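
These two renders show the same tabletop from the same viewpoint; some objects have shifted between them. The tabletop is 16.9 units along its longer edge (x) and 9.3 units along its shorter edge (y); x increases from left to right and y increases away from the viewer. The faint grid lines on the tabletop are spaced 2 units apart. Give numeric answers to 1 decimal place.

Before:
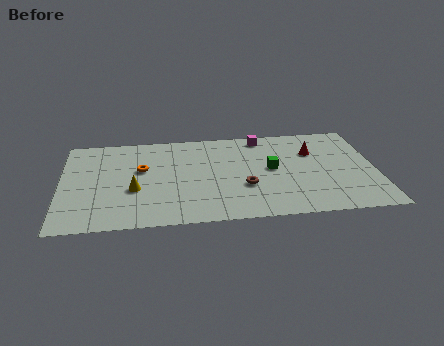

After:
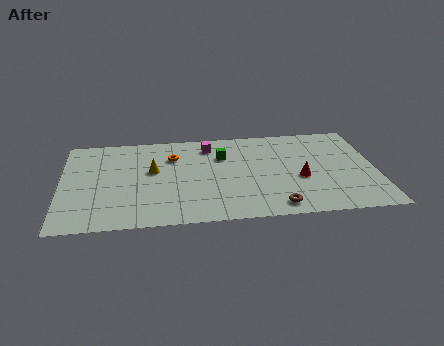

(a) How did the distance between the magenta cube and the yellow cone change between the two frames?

-4.6

They were about 8.4 units apart before and 3.8 after — 4.6 units closer together.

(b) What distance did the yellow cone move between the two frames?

2.1

The yellow cone moved from about (3.9, 3.6) to (4.9, 5.4), a distance of √(1.0² + 1.8²) ≈ 2.1.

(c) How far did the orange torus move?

2.0

The orange torus moved from about (4.3, 5.6) to (6.0, 6.7), a distance of √(1.7² + 1.1²) ≈ 2.0.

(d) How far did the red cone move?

2.7

The red cone moved from about (13.6, 6.4) to (12.8, 3.8), a distance of √(0.8² + 2.6²) ≈ 2.7.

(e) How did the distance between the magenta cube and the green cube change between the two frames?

-2.0

The distance was about 3.3 in the first image and 1.3 in the second, so they moved 2.0 units closer together.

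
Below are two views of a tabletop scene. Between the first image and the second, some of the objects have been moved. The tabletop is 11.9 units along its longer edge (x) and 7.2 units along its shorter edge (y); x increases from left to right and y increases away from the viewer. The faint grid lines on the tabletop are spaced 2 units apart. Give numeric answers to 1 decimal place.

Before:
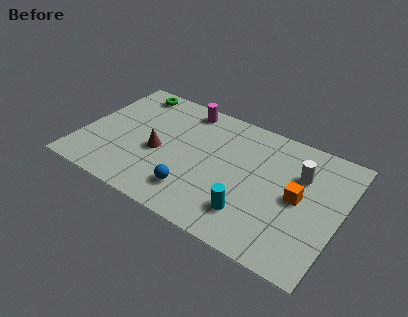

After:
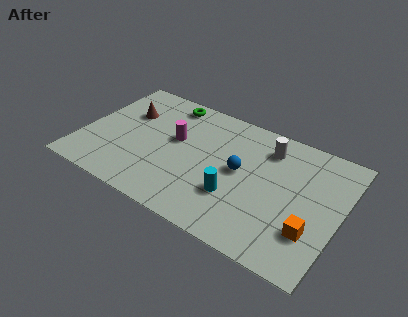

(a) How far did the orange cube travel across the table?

1.7

The orange cube moved from about (10.0, 3.6) to (10.8, 2.1), a distance of √(0.8² + 1.5²) ≈ 1.7.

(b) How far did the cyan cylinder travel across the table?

1.0

The cyan cylinder was near (8.1, 1.7) before and (7.3, 2.3) after, so it travelled √(0.8² + 0.6²) ≈ 1.0 units.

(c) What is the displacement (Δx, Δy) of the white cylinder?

(-1.6, 0.8)

The white cylinder was at about (9.9, 4.9) and moved to about (8.3, 5.7).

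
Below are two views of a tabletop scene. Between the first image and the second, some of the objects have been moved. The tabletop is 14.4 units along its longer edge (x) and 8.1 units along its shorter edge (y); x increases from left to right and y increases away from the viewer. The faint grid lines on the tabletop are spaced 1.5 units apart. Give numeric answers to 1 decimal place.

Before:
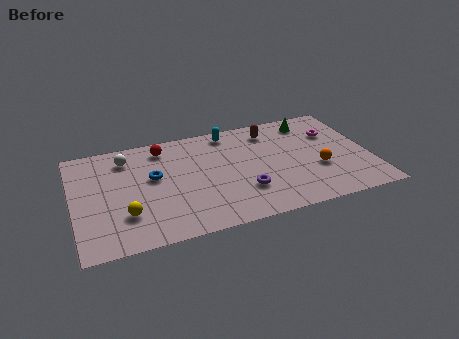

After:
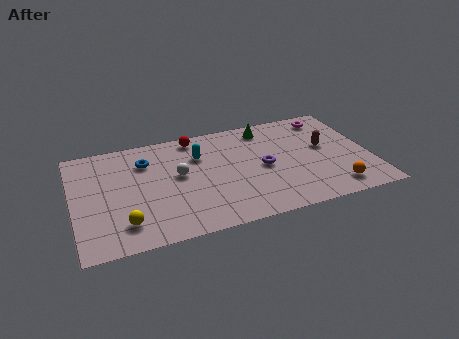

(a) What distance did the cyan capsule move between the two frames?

2.1

From (7.8, 7.1) to (6.2, 5.7), the cyan capsule covered √(1.6² + 1.4²) ≈ 2.1 units.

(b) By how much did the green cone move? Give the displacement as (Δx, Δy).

(-2.2, 0.1)

The green cone started near (11.8, 6.8) and ended near (9.6, 6.9).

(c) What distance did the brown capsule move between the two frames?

3.2

The brown capsule moved from about (9.8, 6.6) to (12.3, 4.6), a distance of √(2.5² + 2.0²) ≈ 3.2.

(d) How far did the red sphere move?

1.6

The red sphere was near (4.5, 6.8) before and (6.1, 7.2) after, so it travelled √(1.6² + 0.4²) ≈ 1.6 units.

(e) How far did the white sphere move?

3.1

From (2.7, 6.5) to (5.1, 4.5), the white sphere covered √(2.4² + 2.0²) ≈ 3.1 units.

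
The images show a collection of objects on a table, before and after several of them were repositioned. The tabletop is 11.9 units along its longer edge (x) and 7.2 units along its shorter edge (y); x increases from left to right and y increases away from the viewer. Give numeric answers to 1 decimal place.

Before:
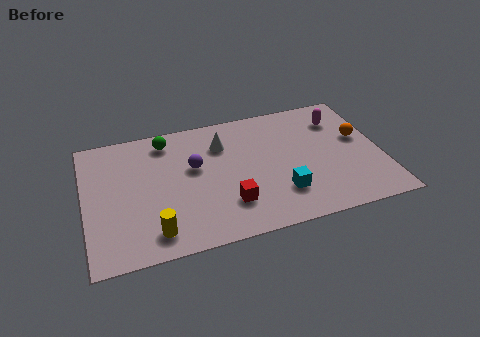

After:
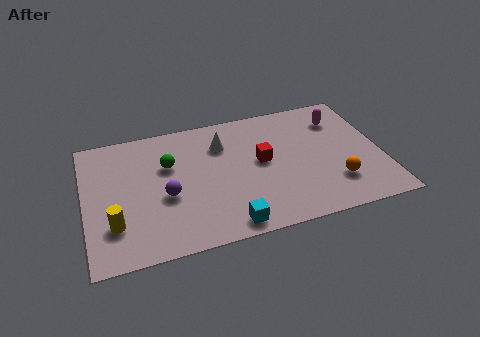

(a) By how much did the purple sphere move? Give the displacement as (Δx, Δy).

(-1.2, -1.3)

From the two frames, the purple sphere sits at roughly (4.4, 4.3) before and (3.2, 3.0) after.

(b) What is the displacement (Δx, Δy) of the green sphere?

(0.0, -1.4)

The green sphere was at about (3.4, 6.1) and moved to about (3.4, 4.7).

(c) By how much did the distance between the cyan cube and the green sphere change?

-1.6

The distance was about 6.0 in the first image and 4.4 in the second, so they moved 1.6 units closer together.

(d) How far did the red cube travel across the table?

2.5

The red cube moved from about (5.6, 1.9) to (7.1, 3.9), a distance of √(1.5² + 2.0²) ≈ 2.5.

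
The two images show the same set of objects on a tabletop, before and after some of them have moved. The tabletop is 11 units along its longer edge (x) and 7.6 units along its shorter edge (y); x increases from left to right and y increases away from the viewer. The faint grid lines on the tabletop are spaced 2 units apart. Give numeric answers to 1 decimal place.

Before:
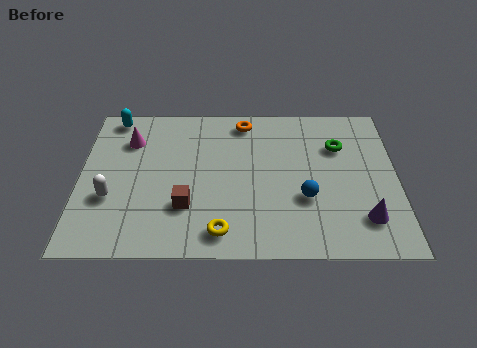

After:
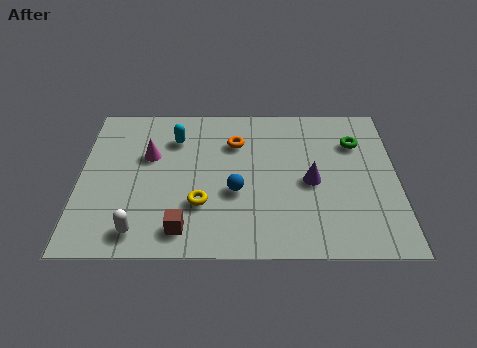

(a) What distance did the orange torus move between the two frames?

1.1

The orange torus was near (5.7, 6.6) before and (5.4, 5.5) after, so it travelled √(0.3² + 1.1²) ≈ 1.1 units.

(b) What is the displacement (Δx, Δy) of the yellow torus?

(-0.7, 1.3)

From the two frames, the yellow torus sits at roughly (4.9, 1.1) before and (4.2, 2.4) after.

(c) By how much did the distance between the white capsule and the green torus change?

+0.4

They were about 8.3 units apart before and 8.7 after — 0.4 units further apart.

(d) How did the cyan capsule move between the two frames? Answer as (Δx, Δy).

(2.2, -1.1)

The cyan capsule started near (1.1, 6.8) and ended near (3.3, 5.7).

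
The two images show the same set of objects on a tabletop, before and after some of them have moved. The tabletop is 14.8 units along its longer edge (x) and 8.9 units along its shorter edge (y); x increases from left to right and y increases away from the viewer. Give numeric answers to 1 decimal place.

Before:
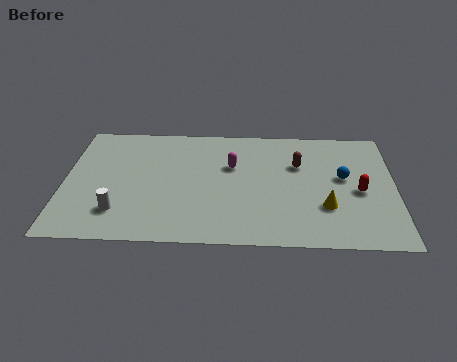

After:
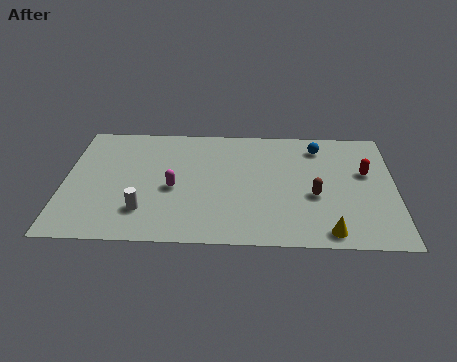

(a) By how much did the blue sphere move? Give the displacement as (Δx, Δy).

(-1.1, 2.3)

The blue sphere was at about (12.5, 5.0) and moved to about (11.4, 7.3).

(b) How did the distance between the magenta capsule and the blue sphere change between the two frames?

+2.3

The distance was about 5.0 in the first image and 7.3 in the second, so they moved 2.3 units further apart.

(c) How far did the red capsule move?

1.4

The red capsule was near (13.2, 4.0) before and (13.5, 5.4) after, so it travelled √(0.3² + 1.4²) ≈ 1.4 units.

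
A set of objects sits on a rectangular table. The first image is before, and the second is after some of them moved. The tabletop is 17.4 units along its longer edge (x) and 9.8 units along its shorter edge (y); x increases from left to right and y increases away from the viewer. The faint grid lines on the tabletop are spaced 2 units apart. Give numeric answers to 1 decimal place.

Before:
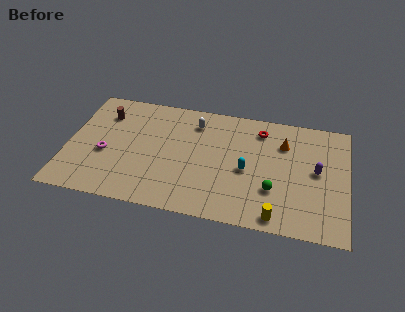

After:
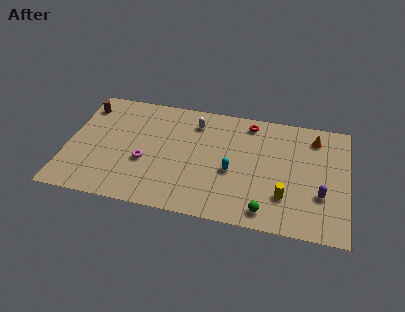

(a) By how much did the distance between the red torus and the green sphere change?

+2.3

Before: roughly 5.0 units apart; after: 7.3. That's 2.3 units further apart.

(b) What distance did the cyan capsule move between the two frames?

0.9

The cyan capsule moved from about (11.2, 4.4) to (10.3, 4.1), a distance of √(0.9² + 0.3²) ≈ 0.9.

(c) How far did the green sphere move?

1.8

From (12.9, 3.1) to (12.5, 1.3), the green sphere covered √(0.4² + 1.8²) ≈ 1.8 units.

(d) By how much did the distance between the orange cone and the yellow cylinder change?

-0.5

They were about 6.1 units apart before and 5.6 after — 0.5 units closer together.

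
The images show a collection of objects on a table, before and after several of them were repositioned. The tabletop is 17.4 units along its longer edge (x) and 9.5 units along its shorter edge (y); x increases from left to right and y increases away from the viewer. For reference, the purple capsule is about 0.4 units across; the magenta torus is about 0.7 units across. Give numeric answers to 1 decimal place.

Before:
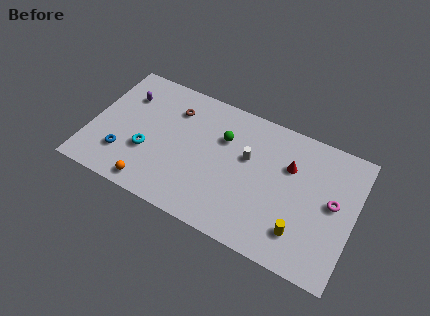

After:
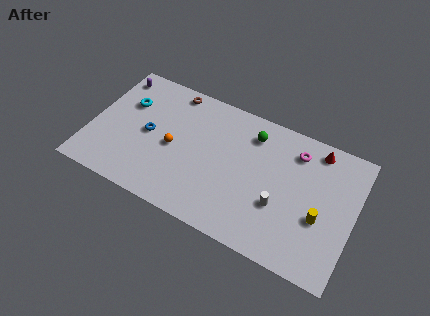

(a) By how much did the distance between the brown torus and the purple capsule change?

+0.7

They were about 3.2 units apart before and 3.9 after — 0.7 units further apart.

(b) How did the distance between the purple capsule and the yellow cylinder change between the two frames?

+1.9

Before: roughly 13.1 units apart; after: 15.0. That's 1.9 units further apart.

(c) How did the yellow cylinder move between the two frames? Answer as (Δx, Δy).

(1.1, 1.5)

The yellow cylinder started near (14.2, 2.2) and ended near (15.3, 3.7).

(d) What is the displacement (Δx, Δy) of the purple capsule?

(-1.0, 1.2)

From the two frames, the purple capsule sits at roughly (2.0, 6.9) before and (1.0, 8.1) after.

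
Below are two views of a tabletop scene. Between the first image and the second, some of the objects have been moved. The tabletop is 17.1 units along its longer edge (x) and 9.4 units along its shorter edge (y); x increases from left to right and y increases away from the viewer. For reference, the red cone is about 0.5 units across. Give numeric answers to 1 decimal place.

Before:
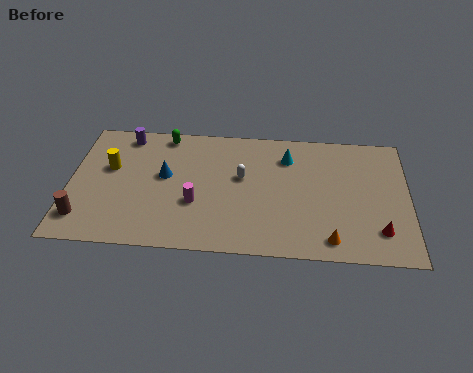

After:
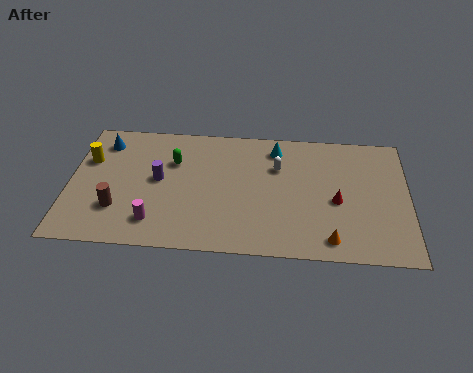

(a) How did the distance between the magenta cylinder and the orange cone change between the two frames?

+1.7

Before: roughly 7.1 units apart; after: 8.8. That's 1.7 units further apart.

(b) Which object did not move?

the orange cone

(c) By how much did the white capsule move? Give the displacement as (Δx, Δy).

(1.8, 0.9)

The white capsule started near (8.7, 5.5) and ended near (10.5, 6.4).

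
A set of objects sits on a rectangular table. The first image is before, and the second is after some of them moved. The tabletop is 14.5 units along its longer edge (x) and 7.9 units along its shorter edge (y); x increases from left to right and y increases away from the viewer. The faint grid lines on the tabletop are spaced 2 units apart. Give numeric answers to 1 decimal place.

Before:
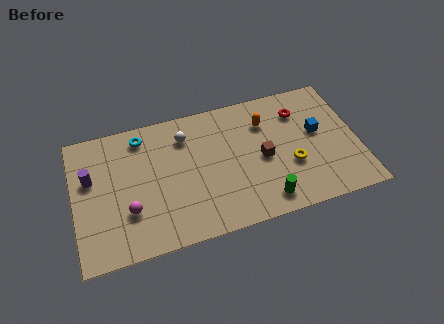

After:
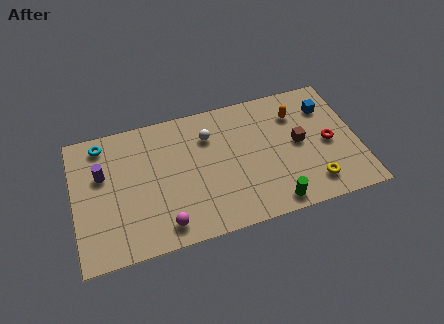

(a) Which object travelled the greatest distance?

the red torus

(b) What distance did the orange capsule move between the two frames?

1.6

From (9.9, 5.8) to (11.5, 5.9), the orange capsule covered √(1.6² + 0.1²) ≈ 1.6 units.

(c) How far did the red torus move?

2.6

From (11.7, 6.0) to (13.0, 3.7), the red torus covered √(1.3² + 2.3²) ≈ 2.6 units.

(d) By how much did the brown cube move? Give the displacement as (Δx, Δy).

(1.9, 0.4)

From the two frames, the brown cube sits at roughly (9.6, 3.7) before and (11.5, 4.1) after.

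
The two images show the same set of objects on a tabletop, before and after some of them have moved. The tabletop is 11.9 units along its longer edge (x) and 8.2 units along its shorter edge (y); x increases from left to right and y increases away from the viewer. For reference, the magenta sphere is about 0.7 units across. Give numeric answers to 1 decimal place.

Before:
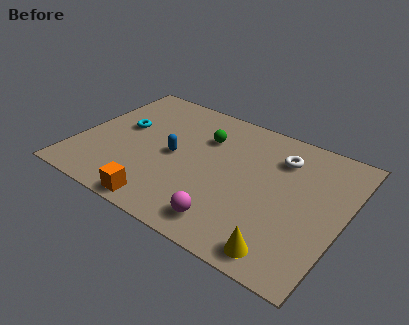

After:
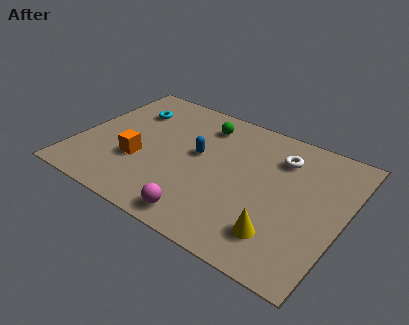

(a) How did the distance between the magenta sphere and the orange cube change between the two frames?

+0.9

They were about 2.9 units apart before and 3.8 after — 0.9 units further apart.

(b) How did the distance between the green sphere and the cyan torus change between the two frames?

-0.4

They were about 3.8 units apart before and 3.4 after — 0.4 units closer together.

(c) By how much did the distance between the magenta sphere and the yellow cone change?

+0.9

The distance was about 2.5 in the first image and 3.4 in the second, so they moved 0.9 units further apart.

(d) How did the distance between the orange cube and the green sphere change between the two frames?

-0.7

Before: roughly 5.1 units apart; after: 4.4. That's 0.7 units closer together.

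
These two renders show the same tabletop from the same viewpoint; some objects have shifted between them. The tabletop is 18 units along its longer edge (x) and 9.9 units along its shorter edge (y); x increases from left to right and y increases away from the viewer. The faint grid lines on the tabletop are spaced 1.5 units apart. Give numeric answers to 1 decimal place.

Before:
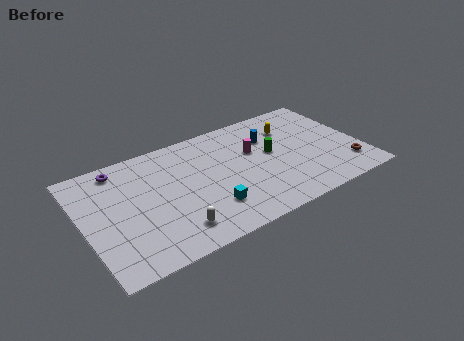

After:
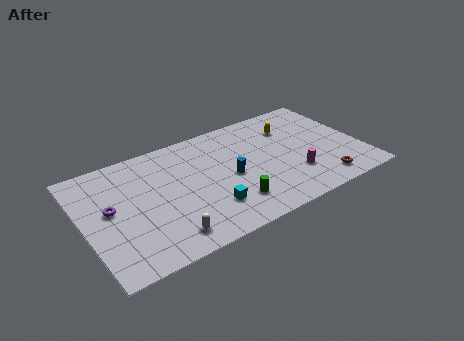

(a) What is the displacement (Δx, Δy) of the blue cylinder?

(-3.0, -2.4)

The blue cylinder started near (12.4, 7.0) and ended near (9.4, 4.6).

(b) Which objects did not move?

the cyan cube and the yellow capsule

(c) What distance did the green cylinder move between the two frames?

4.5

The green cylinder moved from about (12.3, 5.5) to (9.1, 2.3), a distance of √(3.2² + 3.2²) ≈ 4.5.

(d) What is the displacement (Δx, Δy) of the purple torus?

(-1.0, -3.2)

The purple torus was at about (2.7, 8.6) and moved to about (1.7, 5.4).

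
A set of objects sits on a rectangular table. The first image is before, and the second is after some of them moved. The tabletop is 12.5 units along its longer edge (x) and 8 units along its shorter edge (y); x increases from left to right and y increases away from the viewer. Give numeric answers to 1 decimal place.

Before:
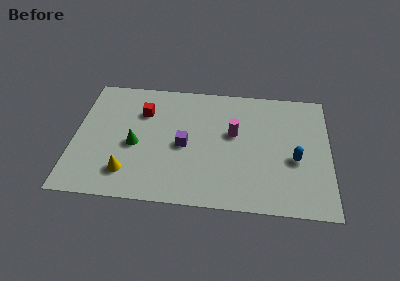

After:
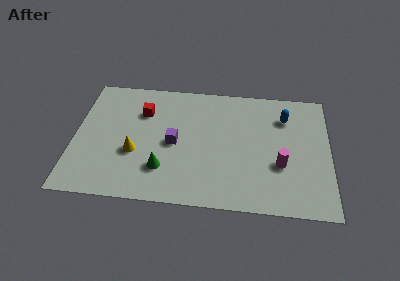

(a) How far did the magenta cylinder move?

2.9

The magenta cylinder moved from about (7.8, 4.7) to (10.1, 2.9), a distance of √(2.3² + 1.8²) ≈ 2.9.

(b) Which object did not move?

the red cube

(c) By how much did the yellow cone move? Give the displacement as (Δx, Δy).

(0.3, 1.3)

The yellow cone started near (2.7, 1.7) and ended near (3.0, 3.0).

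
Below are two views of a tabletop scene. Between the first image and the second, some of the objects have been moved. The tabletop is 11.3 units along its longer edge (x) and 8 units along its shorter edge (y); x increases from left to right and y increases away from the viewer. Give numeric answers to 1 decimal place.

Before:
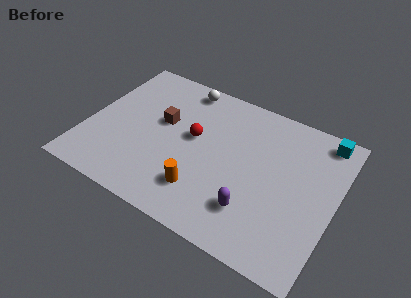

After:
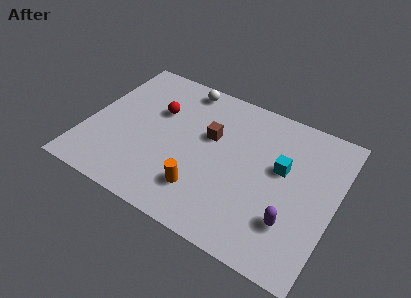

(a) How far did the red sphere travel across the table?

1.9

From (4.8, 4.5) to (3.0, 5.2), the red sphere covered √(1.8² + 0.7²) ≈ 1.9 units.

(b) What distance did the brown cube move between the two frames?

2.2

The brown cube moved from about (3.3, 4.7) to (5.5, 4.9), a distance of √(2.2² + 0.2²) ≈ 2.2.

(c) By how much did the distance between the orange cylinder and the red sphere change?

+1.5

They were about 2.7 units apart before and 4.2 after — 1.5 units further apart.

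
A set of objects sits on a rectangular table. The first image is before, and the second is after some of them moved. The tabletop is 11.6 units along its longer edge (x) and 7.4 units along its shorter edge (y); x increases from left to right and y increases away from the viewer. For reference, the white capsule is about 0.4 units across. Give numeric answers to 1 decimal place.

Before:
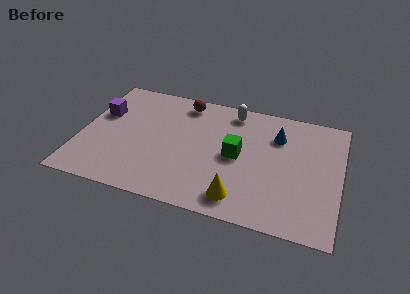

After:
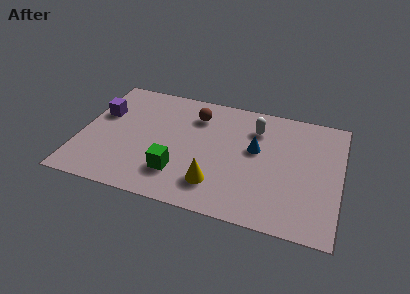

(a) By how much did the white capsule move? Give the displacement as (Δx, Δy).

(1.1, -0.8)

The white capsule started near (6.6, 6.4) and ended near (7.7, 5.6).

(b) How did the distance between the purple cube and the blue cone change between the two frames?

-0.9

The distance was about 7.9 in the first image and 7.0 in the second, so they moved 0.9 units closer together.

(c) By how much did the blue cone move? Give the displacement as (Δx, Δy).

(-0.9, -1.1)

From the two frames, the blue cone sits at roughly (8.7, 5.4) before and (7.8, 4.3) after.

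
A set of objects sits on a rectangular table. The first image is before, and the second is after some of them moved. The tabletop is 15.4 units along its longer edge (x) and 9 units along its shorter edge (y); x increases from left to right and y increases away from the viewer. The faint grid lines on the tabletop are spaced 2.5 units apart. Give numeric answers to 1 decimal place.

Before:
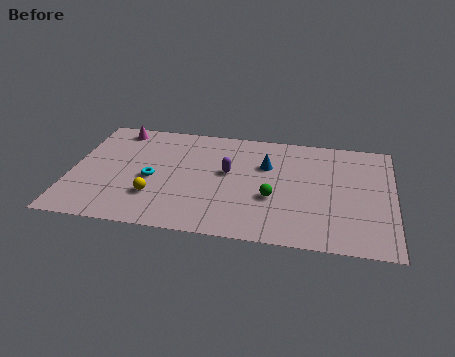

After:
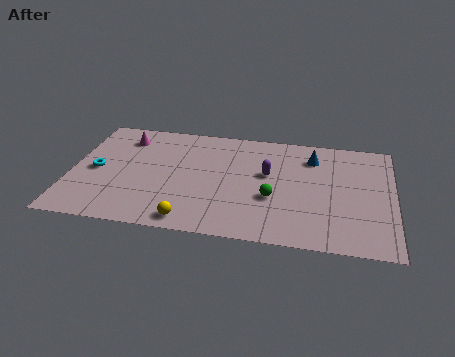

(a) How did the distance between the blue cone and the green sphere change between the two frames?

+1.4

Before: roughly 2.6 units apart; after: 4.0. That's 1.4 units further apart.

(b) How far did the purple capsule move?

1.9

The purple capsule was near (7.5, 5.1) before and (9.4, 5.3) after, so it travelled √(1.9² + 0.2²) ≈ 1.9 units.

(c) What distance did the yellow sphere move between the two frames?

2.4

The yellow sphere moved from about (4.1, 2.6) to (5.9, 1.0), a distance of √(1.8² + 1.6²) ≈ 2.4.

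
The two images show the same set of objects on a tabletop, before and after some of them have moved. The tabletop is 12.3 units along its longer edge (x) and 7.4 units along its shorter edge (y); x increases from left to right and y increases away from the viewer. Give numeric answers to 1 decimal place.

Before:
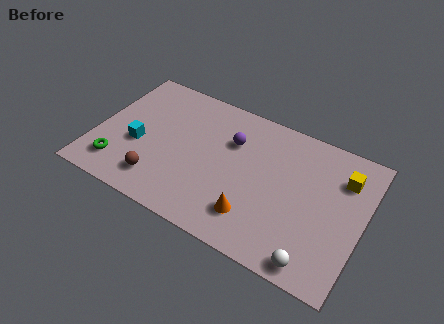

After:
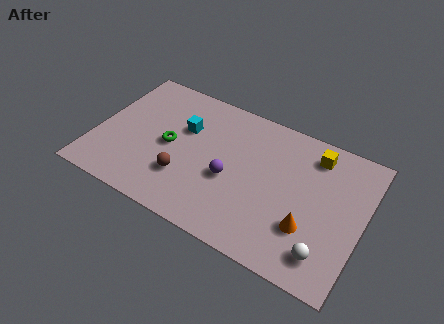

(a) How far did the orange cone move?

2.5

The orange cone was near (7.6, 1.7) before and (10.0, 2.3) after, so it travelled √(2.4² + 0.6²) ≈ 2.5 units.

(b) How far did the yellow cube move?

1.5

The yellow cube was near (11.2, 5.5) before and (9.8, 6.1) after, so it travelled √(1.4² + 0.6²) ≈ 1.5 units.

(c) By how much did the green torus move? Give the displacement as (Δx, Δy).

(2.1, 2.1)

The green torus was at about (1.3, 1.5) and moved to about (3.4, 3.6).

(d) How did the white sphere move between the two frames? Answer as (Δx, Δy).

(0.4, 0.6)

The white sphere was at about (10.5, 0.8) and moved to about (10.9, 1.4).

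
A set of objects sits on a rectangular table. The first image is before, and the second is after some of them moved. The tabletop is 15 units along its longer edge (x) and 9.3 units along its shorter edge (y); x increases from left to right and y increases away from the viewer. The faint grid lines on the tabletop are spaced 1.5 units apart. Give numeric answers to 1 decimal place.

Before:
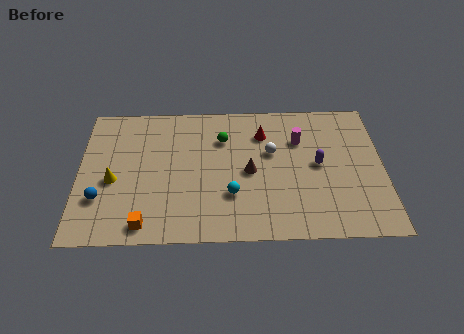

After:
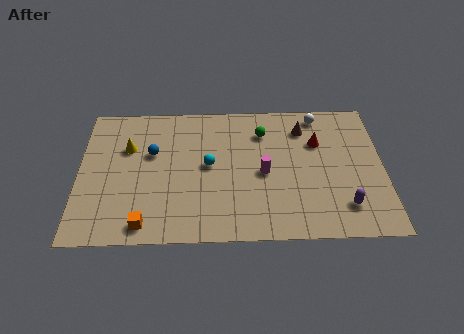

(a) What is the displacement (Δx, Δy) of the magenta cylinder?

(-1.8, -2.2)

From the two frames, the magenta cylinder sits at roughly (10.9, 6.5) before and (9.1, 4.3) after.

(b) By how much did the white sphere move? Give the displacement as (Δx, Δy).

(2.4, 2.5)

From the two frames, the white sphere sits at roughly (9.5, 5.7) before and (11.9, 8.2) after.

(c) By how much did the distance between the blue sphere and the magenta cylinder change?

-4.8

Before: roughly 10.5 units apart; after: 5.7. That's 4.8 units closer together.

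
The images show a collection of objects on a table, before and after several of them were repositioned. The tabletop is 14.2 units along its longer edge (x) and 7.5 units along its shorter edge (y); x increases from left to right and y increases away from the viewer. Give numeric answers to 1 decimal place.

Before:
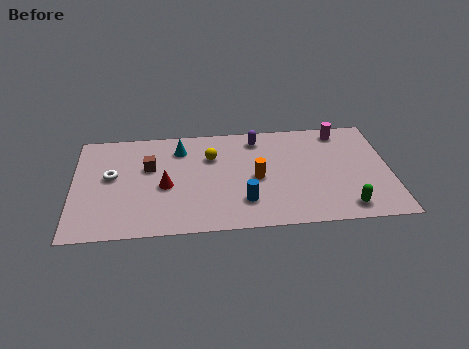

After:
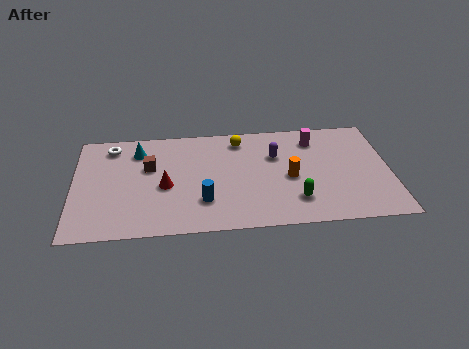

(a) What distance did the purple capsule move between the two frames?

1.5

From (8.3, 6.3) to (9.1, 5.0), the purple capsule covered √(0.8² + 1.3²) ≈ 1.5 units.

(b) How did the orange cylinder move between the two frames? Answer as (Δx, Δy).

(1.5, -0.1)

The orange cylinder started near (8.2, 3.5) and ended near (9.7, 3.4).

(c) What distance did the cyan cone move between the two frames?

1.9

The cyan cone was near (4.8, 5.9) before and (2.9, 5.9) after, so it travelled √(1.9² + 0.0²) ≈ 1.9 units.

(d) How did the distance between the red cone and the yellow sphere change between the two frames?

+1.7

The distance was about 2.8 in the first image and 4.5 in the second, so they moved 1.7 units further apart.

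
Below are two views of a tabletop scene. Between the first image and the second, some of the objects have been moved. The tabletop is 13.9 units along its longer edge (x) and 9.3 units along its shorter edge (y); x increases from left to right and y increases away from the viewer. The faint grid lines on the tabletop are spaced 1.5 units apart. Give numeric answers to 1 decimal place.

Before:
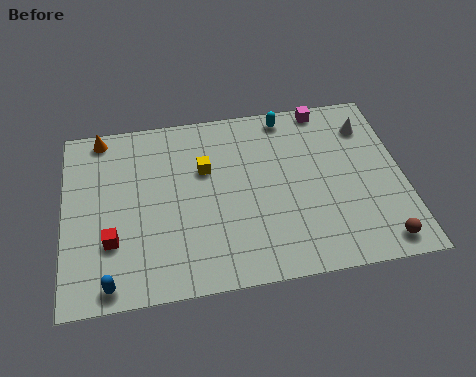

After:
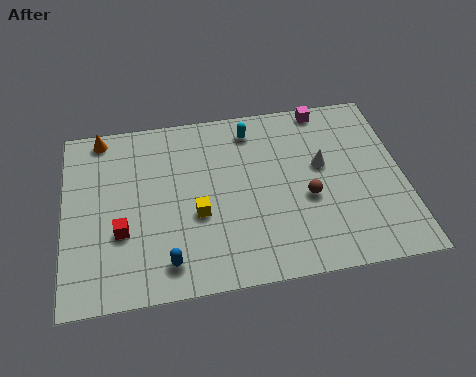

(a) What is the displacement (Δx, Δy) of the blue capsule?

(2.3, 0.6)

From the two frames, the blue capsule sits at roughly (1.8, 0.9) before and (4.1, 1.5) after.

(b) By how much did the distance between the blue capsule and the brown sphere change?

-4.7

The distance was about 10.9 in the first image and 6.2 in the second, so they moved 4.7 units closer together.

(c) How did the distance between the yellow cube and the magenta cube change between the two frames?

+1.6

They were about 5.7 units apart before and 7.3 after — 1.6 units further apart.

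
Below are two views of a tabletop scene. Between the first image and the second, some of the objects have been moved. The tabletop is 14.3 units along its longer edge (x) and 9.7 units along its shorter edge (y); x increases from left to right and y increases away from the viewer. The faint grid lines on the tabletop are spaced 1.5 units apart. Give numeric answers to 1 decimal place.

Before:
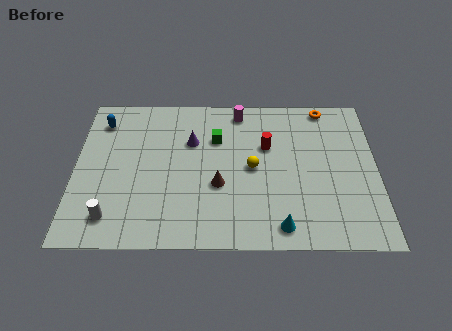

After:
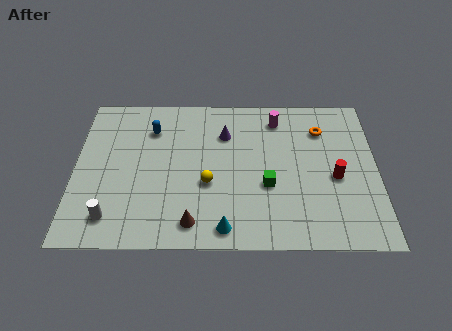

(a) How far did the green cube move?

3.8

From (6.7, 6.7) to (9.1, 3.7), the green cube covered √(2.4² + 3.0²) ≈ 3.8 units.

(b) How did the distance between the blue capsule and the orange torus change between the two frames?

-2.6

The distance was about 10.7 in the first image and 8.1 in the second, so they moved 2.6 units closer together.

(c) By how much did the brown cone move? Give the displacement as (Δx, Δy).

(-1.2, -2.3)

From the two frames, the brown cone sits at roughly (6.8, 3.7) before and (5.6, 1.4) after.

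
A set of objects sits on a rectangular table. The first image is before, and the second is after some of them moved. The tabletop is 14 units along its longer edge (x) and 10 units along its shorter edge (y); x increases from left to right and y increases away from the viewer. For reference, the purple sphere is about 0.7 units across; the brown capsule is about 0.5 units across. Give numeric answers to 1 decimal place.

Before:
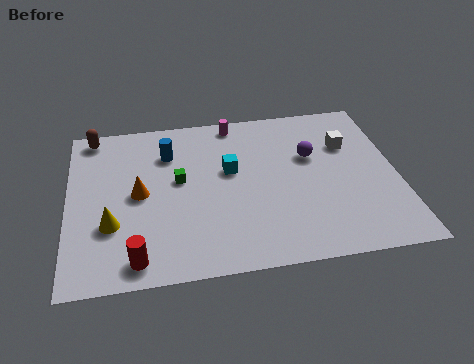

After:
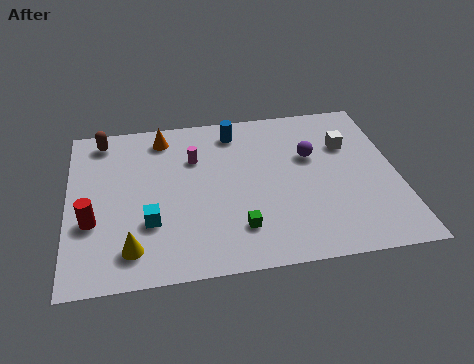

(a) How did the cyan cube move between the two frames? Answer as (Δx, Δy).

(-3.5, -2.7)

The cyan cube started near (6.9, 5.9) and ended near (3.4, 3.2).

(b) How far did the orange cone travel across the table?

3.7

From (3.0, 5.0) to (4.1, 8.5), the orange cone covered √(1.1² + 3.5²) ≈ 3.7 units.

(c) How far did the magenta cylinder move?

2.8

The magenta cylinder was near (7.2, 9.0) before and (5.4, 6.9) after, so it travelled √(1.8² + 2.1²) ≈ 2.8 units.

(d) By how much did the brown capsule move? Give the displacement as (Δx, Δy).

(0.4, -0.3)

The brown capsule started near (1.1, 9.0) and ended near (1.5, 8.7).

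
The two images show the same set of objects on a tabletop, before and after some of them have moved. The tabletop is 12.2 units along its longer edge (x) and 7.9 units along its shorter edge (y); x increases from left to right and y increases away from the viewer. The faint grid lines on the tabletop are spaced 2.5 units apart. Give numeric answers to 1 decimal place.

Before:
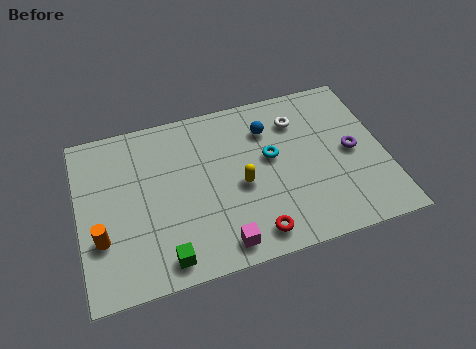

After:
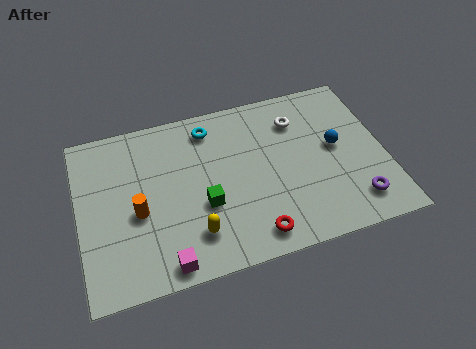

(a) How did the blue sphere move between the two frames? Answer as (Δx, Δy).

(2.6, -1.6)

The blue sphere was at about (7.7, 5.9) and moved to about (10.3, 4.3).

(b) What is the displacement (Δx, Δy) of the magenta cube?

(-2.2, -0.2)

The magenta cube was at about (5.4, 1.0) and moved to about (3.2, 0.8).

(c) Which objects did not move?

the red torus and the white torus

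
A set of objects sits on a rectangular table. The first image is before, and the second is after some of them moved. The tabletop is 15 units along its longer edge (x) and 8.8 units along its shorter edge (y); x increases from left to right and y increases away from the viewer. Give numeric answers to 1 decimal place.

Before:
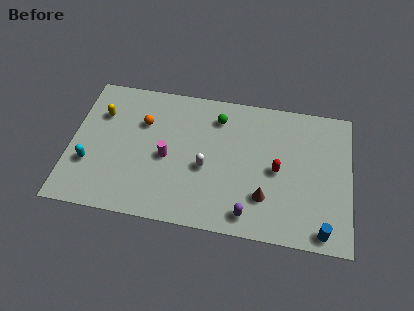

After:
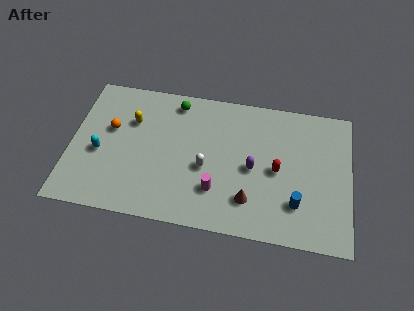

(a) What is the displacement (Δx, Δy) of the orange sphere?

(-1.7, -0.7)

The orange sphere was at about (3.8, 6.0) and moved to about (2.1, 5.3).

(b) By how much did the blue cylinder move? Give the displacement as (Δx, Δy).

(-1.4, 1.4)

The blue cylinder was at about (13.6, 0.9) and moved to about (12.2, 2.3).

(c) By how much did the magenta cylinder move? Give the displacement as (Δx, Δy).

(2.7, -1.6)

From the two frames, the magenta cylinder sits at roughly (5.2, 4.0) before and (7.9, 2.4) after.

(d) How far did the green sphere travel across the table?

2.4

The green sphere was near (7.8, 7.0) before and (5.5, 7.6) after, so it travelled √(2.3² + 0.6²) ≈ 2.4 units.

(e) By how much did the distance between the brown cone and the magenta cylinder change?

-3.7

Before: roughly 5.5 units apart; after: 1.8. That's 3.7 units closer together.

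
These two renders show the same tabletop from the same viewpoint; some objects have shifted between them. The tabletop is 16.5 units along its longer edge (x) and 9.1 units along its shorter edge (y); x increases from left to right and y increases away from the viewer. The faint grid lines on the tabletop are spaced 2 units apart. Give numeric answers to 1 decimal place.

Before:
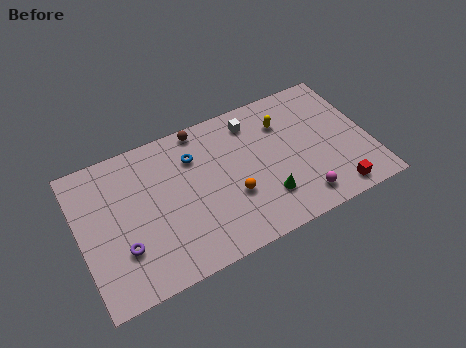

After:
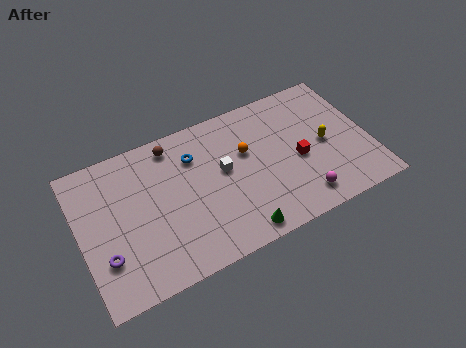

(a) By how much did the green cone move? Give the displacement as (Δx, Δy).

(-1.8, -1.4)

The green cone started near (10.3, 2.4) and ended near (8.5, 1.0).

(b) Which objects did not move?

the blue torus and the magenta sphere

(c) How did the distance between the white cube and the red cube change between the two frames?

-3.2

The distance was about 7.5 in the first image and 4.3 in the second, so they moved 3.2 units closer together.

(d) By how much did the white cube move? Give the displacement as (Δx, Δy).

(-2.0, -2.4)

The white cube started near (10.2, 7.5) and ended near (8.2, 5.1).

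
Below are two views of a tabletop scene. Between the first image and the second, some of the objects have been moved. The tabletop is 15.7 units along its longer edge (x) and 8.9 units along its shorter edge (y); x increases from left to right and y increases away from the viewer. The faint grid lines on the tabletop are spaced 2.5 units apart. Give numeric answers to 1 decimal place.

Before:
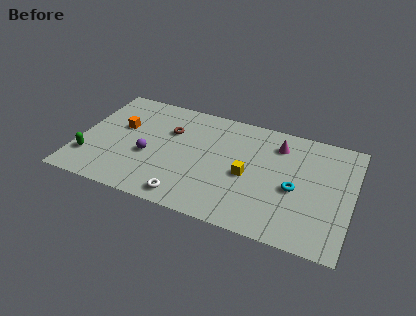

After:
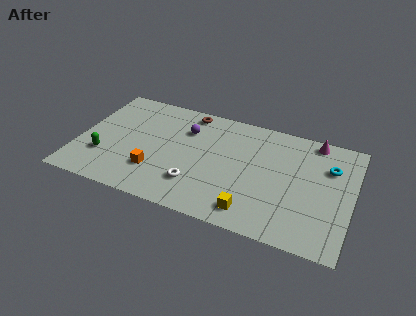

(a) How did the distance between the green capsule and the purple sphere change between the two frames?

+2.2

Before: roughly 3.5 units apart; after: 5.7. That's 2.2 units further apart.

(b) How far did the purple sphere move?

3.4

The purple sphere was near (4.1, 3.6) before and (6.0, 6.4) after, so it travelled √(1.9² + 2.8²) ≈ 3.4 units.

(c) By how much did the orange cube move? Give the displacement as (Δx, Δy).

(2.3, -2.9)

From the two frames, the orange cube sits at roughly (2.3, 5.4) before and (4.6, 2.5) after.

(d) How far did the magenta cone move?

2.2

The magenta cone moved from about (11.3, 7.0) to (13.3, 8.0), a distance of √(2.0² + 1.0²) ≈ 2.2.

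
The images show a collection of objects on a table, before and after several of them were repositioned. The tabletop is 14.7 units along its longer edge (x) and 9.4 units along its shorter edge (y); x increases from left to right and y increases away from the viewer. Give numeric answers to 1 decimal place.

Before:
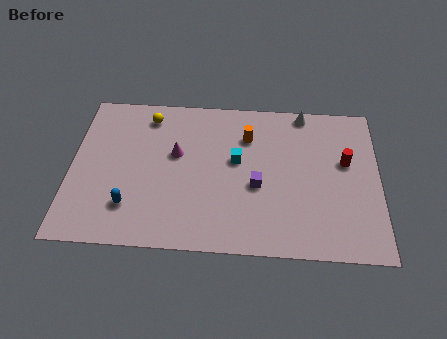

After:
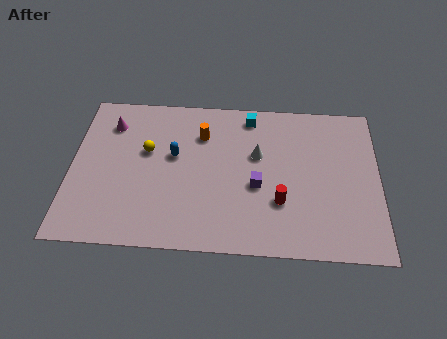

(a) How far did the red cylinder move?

4.0

The red cylinder moved from about (13.1, 5.6) to (10.0, 3.0), a distance of √(3.1² + 2.6²) ≈ 4.0.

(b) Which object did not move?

the purple cube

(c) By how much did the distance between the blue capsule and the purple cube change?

-1.9

Before: roughly 6.2 units apart; after: 4.3. That's 1.9 units closer together.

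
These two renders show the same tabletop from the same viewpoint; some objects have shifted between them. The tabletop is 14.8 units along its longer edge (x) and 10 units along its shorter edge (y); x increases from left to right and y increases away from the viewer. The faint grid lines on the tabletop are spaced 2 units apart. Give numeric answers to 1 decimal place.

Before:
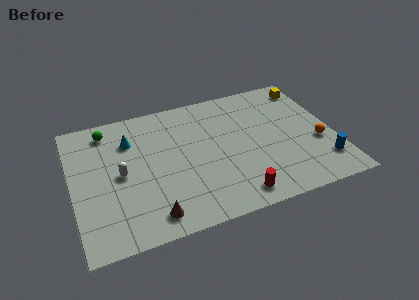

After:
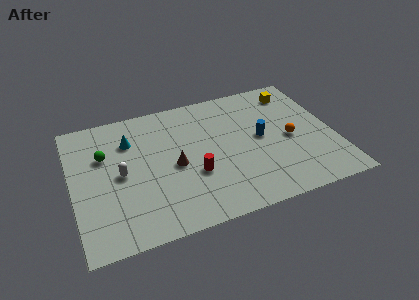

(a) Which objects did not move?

the white capsule and the cyan cone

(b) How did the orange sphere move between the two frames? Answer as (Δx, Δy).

(-1.5, 0.8)

The orange sphere was at about (13.8, 3.8) and moved to about (12.3, 4.6).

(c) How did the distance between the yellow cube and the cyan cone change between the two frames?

-0.9

The distance was about 10.6 in the first image and 9.7 in the second, so they moved 0.9 units closer together.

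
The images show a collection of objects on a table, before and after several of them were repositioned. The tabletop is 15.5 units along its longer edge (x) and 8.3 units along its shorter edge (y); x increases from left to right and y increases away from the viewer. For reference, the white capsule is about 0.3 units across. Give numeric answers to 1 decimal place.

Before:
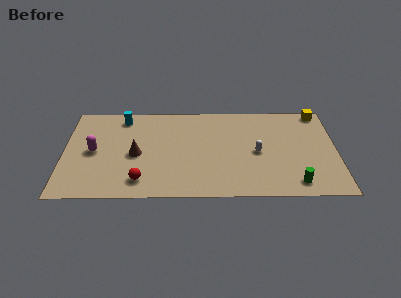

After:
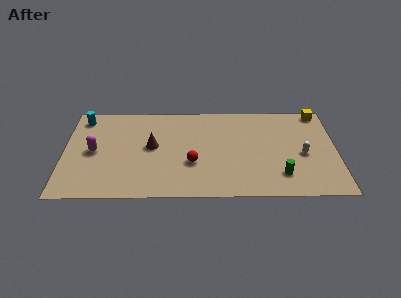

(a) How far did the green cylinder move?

1.1

The green cylinder was near (13.1, 1.2) before and (12.3, 1.9) after, so it travelled √(0.8² + 0.7²) ≈ 1.1 units.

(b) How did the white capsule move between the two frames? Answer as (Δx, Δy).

(2.6, -0.2)

The white capsule was at about (11.0, 3.9) and moved to about (13.6, 3.7).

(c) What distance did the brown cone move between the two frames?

1.1

From (4.1, 3.8) to (5.0, 4.5), the brown cone covered √(0.9² + 0.7²) ≈ 1.1 units.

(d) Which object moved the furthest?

the red sphere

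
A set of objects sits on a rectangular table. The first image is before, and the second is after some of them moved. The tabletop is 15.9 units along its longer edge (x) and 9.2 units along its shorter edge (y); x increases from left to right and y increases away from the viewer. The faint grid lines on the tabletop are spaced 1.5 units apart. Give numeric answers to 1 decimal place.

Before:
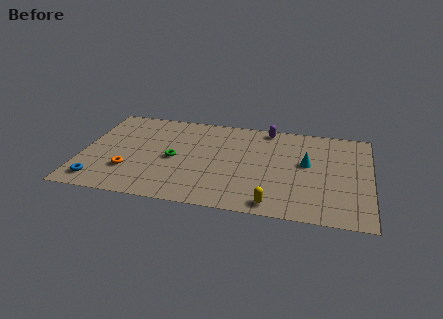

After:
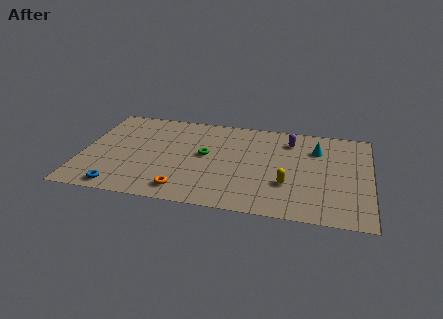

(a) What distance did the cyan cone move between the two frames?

1.6

From (12.4, 5.2) to (12.9, 6.7), the cyan cone covered √(0.5² + 1.5²) ≈ 1.6 units.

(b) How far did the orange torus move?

3.4

From (2.7, 2.7) to (5.8, 1.4), the orange torus covered √(3.1² + 1.3²) ≈ 3.4 units.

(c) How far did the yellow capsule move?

2.1

The yellow capsule moved from about (10.7, 1.0) to (11.4, 3.0), a distance of √(0.7² + 2.0²) ≈ 2.1.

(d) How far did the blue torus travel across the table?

1.3

The blue torus was near (1.1, 1.4) before and (2.3, 1.0) after, so it travelled √(1.2² + 0.4²) ≈ 1.3 units.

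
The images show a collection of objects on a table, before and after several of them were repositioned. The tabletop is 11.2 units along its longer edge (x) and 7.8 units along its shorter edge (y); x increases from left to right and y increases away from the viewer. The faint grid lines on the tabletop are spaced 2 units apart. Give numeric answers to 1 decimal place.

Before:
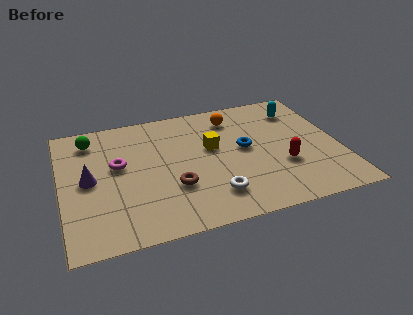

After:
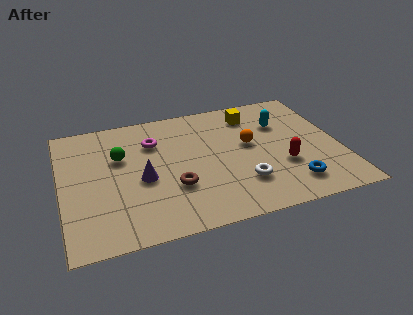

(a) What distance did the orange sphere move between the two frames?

2.0

The orange sphere moved from about (7.1, 6.3) to (7.6, 4.4), a distance of √(0.5² + 1.9²) ≈ 2.0.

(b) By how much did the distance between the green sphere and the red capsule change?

-1.6

The distance was about 8.4 in the first image and 6.8 in the second, so they moved 1.6 units closer together.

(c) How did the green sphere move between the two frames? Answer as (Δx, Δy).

(1.1, -1.4)

From the two frames, the green sphere sits at roughly (1.3, 6.4) before and (2.4, 5.0) after.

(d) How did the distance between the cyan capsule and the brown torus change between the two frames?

-1.0

The distance was about 6.4 in the first image and 5.4 in the second, so they moved 1.0 units closer together.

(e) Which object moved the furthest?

the blue torus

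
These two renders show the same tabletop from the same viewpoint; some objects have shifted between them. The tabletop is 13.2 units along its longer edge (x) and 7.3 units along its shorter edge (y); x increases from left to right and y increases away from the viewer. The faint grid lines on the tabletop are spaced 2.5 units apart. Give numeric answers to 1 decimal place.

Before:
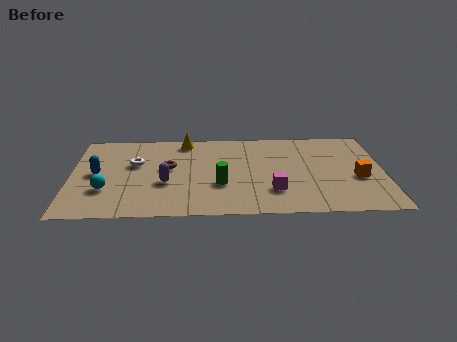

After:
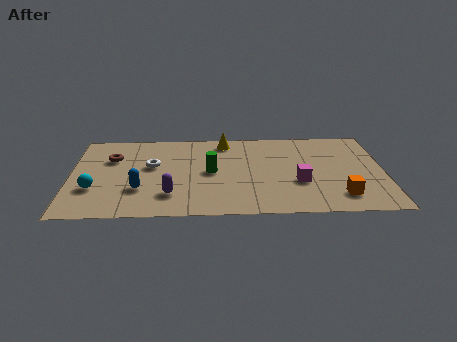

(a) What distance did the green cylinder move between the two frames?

1.2

From (6.3, 2.6) to (5.9, 3.7), the green cylinder covered √(0.4² + 1.1²) ≈ 1.2 units.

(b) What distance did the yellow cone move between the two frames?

1.7

From (4.8, 6.4) to (6.5, 6.3), the yellow cone covered √(1.7² + 0.1²) ≈ 1.7 units.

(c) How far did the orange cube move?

1.7

The orange cube moved from about (12.1, 3.0) to (11.3, 1.5), a distance of √(0.8² + 1.5²) ≈ 1.7.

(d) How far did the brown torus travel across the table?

2.6

From (4.1, 4.1) to (1.7, 5.0), the brown torus covered √(2.4² + 0.9²) ≈ 2.6 units.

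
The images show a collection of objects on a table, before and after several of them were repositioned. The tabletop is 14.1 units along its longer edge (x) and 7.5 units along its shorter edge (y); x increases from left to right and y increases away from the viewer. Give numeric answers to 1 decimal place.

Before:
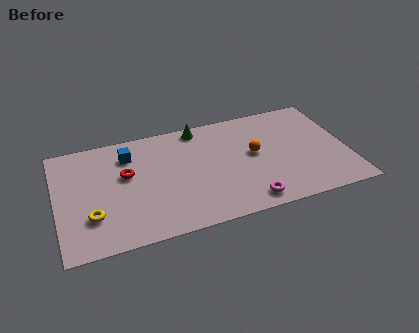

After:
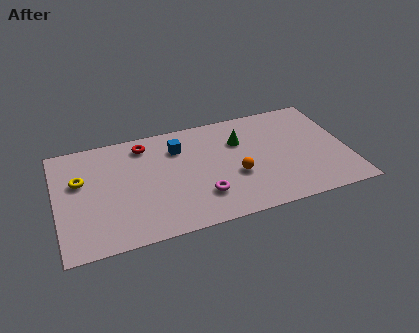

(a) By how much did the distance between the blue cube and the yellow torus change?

+0.8

They were about 4.1 units apart before and 4.9 after — 0.8 units further apart.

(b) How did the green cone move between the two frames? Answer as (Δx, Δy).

(1.9, -1.5)

From the two frames, the green cone sits at roughly (7.1, 6.7) before and (9.0, 5.2) after.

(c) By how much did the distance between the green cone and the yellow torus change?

+0.7

Before: roughly 7.1 units apart; after: 7.8. That's 0.7 units further apart.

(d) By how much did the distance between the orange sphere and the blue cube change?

-2.5

Before: roughly 6.2 units apart; after: 3.7. That's 2.5 units closer together.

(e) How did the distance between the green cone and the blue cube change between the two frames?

-0.6

Before: roughly 3.6 units apart; after: 3.0. That's 0.6 units closer together.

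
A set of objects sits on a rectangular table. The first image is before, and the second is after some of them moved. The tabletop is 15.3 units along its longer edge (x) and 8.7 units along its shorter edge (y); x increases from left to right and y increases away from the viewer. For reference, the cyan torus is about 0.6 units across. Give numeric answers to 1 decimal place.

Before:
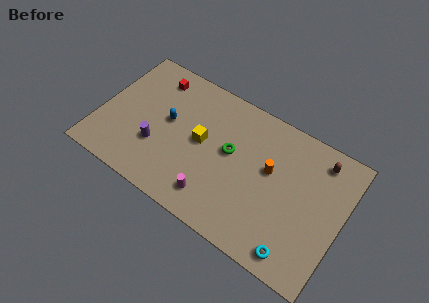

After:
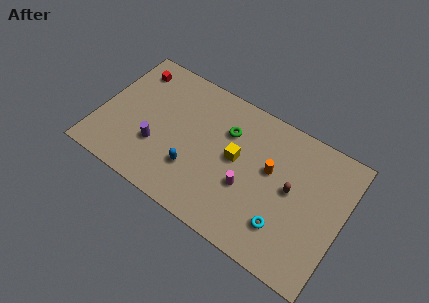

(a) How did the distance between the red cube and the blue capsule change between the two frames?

+3.8

Before: roughly 2.7 units apart; after: 6.5. That's 3.8 units further apart.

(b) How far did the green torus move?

1.3

From (8.2, 4.9) to (7.8, 6.1), the green torus covered √(0.4² + 1.2²) ≈ 1.3 units.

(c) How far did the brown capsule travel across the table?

3.0

From (13.5, 7.3) to (12.1, 4.6), the brown capsule covered √(1.4² + 2.7²) ≈ 3.0 units.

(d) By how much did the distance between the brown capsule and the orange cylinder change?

-2.1

Before: roughly 3.6 units apart; after: 1.5. That's 2.1 units closer together.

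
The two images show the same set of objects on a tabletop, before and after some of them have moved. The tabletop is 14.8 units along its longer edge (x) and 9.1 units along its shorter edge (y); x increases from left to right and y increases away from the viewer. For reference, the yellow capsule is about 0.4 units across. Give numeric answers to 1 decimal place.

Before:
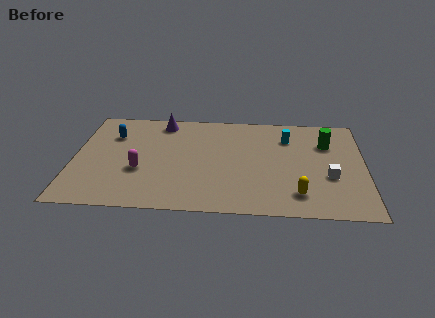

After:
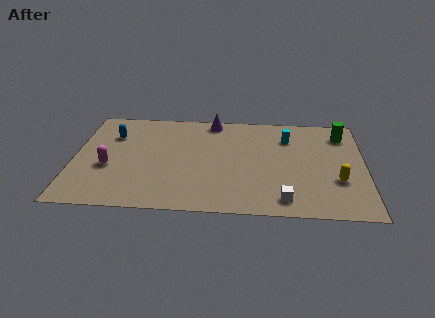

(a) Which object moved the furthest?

the white cube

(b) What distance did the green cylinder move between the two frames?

1.2

From (12.9, 6.4) to (13.7, 7.3), the green cylinder covered √(0.8² + 0.9²) ≈ 1.2 units.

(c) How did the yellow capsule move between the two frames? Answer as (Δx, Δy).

(2.0, 1.3)

The yellow capsule started near (11.4, 1.8) and ended near (13.4, 3.1).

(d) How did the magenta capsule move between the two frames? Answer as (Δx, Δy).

(-1.6, 0.2)

The magenta capsule started near (3.4, 3.4) and ended near (1.8, 3.6).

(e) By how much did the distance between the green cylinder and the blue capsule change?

+0.8

They were about 11.0 units apart before and 11.8 after — 0.8 units further apart.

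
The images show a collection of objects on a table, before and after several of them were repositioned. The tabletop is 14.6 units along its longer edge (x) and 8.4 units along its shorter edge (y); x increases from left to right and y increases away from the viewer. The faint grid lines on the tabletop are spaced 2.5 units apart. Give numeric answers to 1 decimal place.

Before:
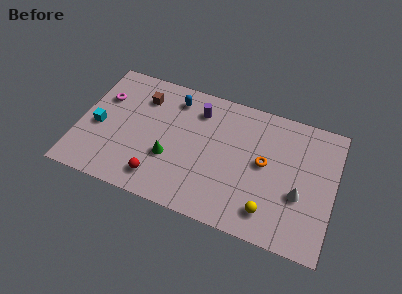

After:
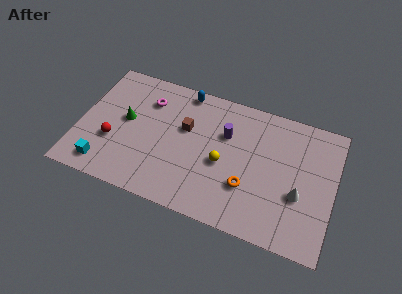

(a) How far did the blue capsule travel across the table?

0.9

The blue capsule moved from about (5.2, 6.9) to (5.7, 7.6), a distance of √(0.5² + 0.7²) ≈ 0.9.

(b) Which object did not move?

the white cone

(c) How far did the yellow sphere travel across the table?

3.5

The yellow sphere moved from about (11.1, 1.6) to (8.3, 3.7), a distance of √(2.8² + 2.1²) ≈ 3.5.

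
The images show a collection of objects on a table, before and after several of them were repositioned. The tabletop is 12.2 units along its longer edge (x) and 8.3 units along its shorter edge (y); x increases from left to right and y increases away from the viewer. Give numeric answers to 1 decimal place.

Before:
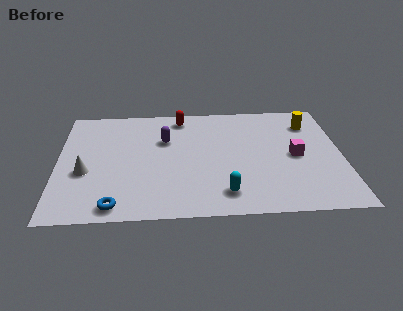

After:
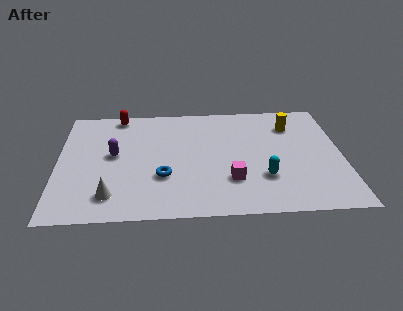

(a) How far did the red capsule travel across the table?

2.7

The red capsule moved from about (5.3, 7.2) to (2.6, 7.5), a distance of √(2.7² + 0.3²) ≈ 2.7.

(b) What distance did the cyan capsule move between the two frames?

2.0

The cyan capsule was near (7.1, 1.5) before and (8.8, 2.5) after, so it travelled √(1.7² + 1.0²) ≈ 2.0 units.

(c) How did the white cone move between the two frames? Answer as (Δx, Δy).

(1.1, -1.7)

The white cone started near (1.2, 3.3) and ended near (2.3, 1.6).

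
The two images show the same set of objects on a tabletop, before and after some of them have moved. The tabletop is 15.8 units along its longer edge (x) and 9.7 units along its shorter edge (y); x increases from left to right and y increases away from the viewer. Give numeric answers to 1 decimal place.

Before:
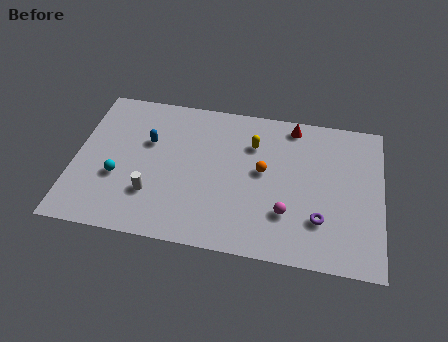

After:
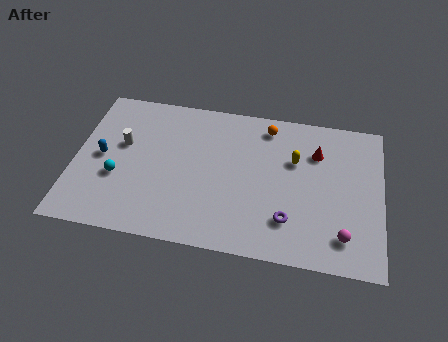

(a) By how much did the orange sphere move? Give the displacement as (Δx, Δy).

(0.1, 3.0)

The orange sphere was at about (9.7, 5.3) and moved to about (9.8, 8.3).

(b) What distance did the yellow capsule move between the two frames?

2.3

From (9.1, 7.0) to (11.3, 6.3), the yellow capsule covered √(2.2² + 0.7²) ≈ 2.3 units.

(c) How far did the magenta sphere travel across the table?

3.0

The magenta sphere was near (11.0, 2.8) before and (13.9, 1.9) after, so it travelled √(2.9² + 0.9²) ≈ 3.0 units.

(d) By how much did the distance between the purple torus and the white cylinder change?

+0.7

Before: roughly 8.6 units apart; after: 9.3. That's 0.7 units further apart.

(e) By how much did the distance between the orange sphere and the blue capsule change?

+3.0

They were about 6.1 units apart before and 9.1 after — 3.0 units further apart.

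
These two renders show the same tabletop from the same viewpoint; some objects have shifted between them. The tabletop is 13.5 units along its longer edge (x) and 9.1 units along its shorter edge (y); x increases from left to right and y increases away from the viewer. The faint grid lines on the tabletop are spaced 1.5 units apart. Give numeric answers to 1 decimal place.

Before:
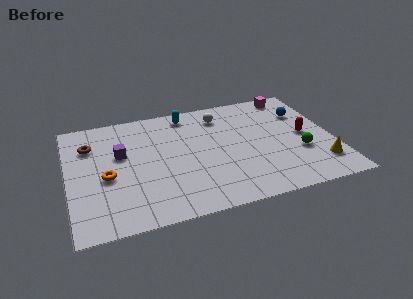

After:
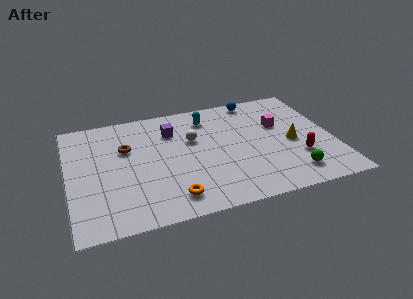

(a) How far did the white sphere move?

2.3

From (8.0, 7.3) to (6.4, 5.7), the white sphere covered √(1.6² + 1.6²) ≈ 2.3 units.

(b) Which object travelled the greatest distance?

the orange torus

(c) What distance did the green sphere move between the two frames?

1.7

From (11.7, 3.2) to (11.1, 1.6), the green sphere covered √(0.6² + 1.6²) ≈ 1.7 units.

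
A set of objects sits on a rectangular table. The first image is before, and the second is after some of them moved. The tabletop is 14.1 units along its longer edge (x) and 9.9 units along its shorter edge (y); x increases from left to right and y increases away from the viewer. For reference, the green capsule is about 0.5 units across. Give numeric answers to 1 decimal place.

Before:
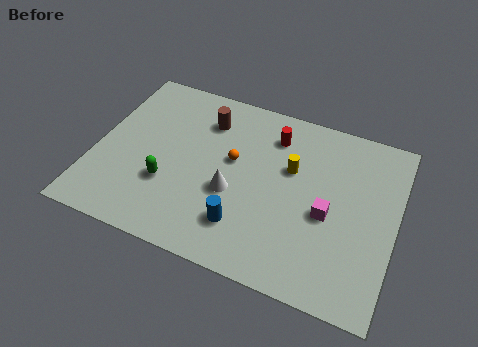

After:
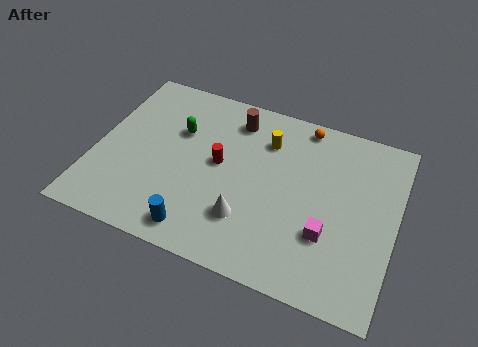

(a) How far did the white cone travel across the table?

1.4

The white cone moved from about (6.6, 3.9) to (7.4, 2.7), a distance of √(0.8² + 1.2²) ≈ 1.4.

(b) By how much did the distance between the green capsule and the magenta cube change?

+0.6

Before: roughly 7.5 units apart; after: 8.1. That's 0.6 units further apart.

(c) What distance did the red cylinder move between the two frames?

3.4

The red cylinder moved from about (8.1, 7.8) to (5.8, 5.3), a distance of √(2.3² + 2.5²) ≈ 3.4.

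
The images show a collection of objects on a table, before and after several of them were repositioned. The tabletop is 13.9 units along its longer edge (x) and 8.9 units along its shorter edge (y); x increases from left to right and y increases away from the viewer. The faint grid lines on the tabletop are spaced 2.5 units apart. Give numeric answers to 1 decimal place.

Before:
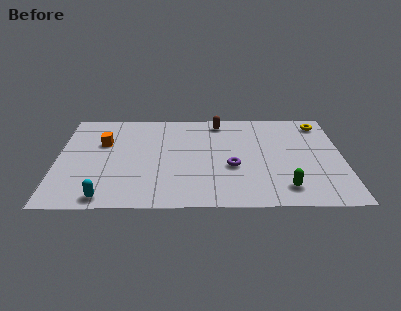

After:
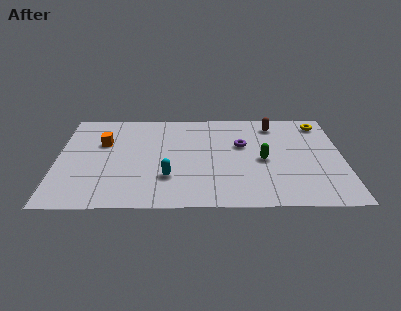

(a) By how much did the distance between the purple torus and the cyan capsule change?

-2.0

Before: roughly 6.6 units apart; after: 4.6. That's 2.0 units closer together.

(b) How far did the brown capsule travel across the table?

2.7

From (7.9, 7.7) to (10.6, 7.4), the brown capsule covered √(2.7² + 0.3²) ≈ 2.7 units.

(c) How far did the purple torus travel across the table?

2.1

From (8.5, 3.5) to (9.0, 5.5), the purple torus covered √(0.5² + 2.0²) ≈ 2.1 units.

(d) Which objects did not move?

the orange cube and the yellow torus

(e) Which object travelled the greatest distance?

the cyan capsule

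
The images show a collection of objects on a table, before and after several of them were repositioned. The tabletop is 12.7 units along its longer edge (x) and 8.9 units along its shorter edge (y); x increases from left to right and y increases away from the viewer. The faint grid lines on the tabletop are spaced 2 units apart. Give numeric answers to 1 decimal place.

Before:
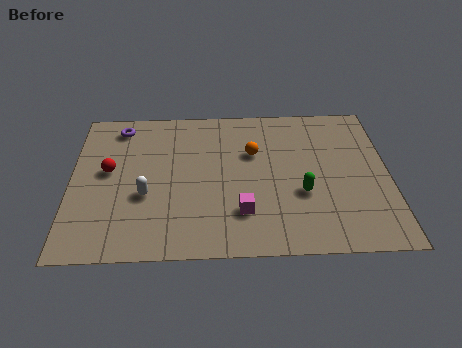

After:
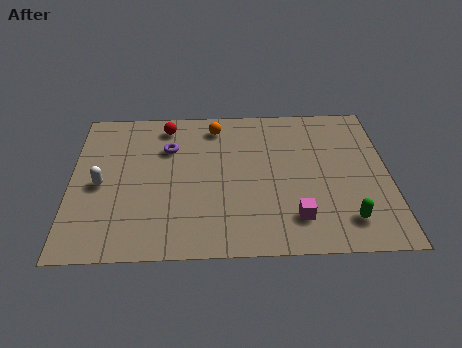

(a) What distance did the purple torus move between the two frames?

2.4

The purple torus was near (1.9, 7.6) before and (3.9, 6.2) after, so it travelled √(2.0² + 1.4²) ≈ 2.4 units.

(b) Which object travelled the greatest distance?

the red sphere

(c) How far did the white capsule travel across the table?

1.9

The white capsule was near (3.0, 3.4) before and (1.2, 4.1) after, so it travelled √(1.8² + 0.7²) ≈ 1.9 units.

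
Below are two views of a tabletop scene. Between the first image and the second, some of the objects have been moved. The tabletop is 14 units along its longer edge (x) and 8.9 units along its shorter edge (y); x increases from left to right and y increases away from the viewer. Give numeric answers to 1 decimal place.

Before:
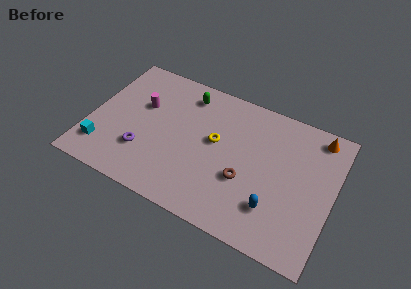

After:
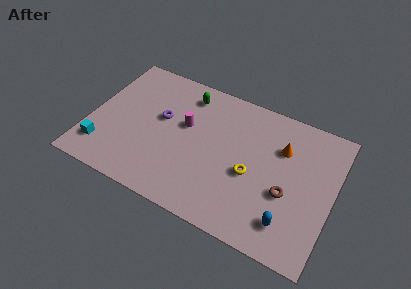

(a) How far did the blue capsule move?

1.0

From (10.9, 2.3) to (11.8, 1.8), the blue capsule covered √(0.9² + 0.5²) ≈ 1.0 units.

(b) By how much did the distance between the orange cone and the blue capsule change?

-1.3

The distance was about 5.8 in the first image and 4.5 in the second, so they moved 1.3 units closer together.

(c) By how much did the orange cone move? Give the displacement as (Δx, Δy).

(-1.9, -1.6)

The orange cone started near (12.8, 7.8) and ended near (10.9, 6.2).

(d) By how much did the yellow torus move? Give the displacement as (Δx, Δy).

(2.2, -1.2)

From the two frames, the yellow torus sits at roughly (7.2, 5.0) before and (9.4, 3.8) after.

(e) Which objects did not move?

the green capsule and the cyan cube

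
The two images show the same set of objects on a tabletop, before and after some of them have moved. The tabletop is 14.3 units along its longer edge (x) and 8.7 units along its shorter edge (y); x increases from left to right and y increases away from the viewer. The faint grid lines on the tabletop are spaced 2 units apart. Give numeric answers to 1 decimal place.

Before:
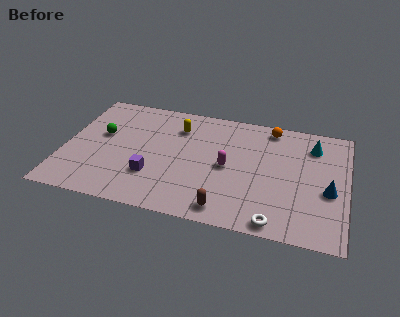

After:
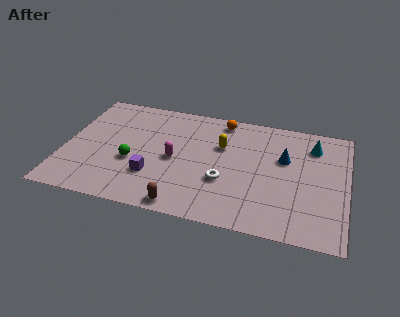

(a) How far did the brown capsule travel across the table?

2.1

From (8.4, 1.1) to (6.3, 0.8), the brown capsule covered √(2.1² + 0.3²) ≈ 2.1 units.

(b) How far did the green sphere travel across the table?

2.4

The green sphere moved from about (1.8, 5.1) to (3.5, 3.4), a distance of √(1.7² + 1.7²) ≈ 2.4.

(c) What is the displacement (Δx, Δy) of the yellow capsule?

(2.3, -0.9)

The yellow capsule started near (5.6, 6.6) and ended near (7.9, 5.7).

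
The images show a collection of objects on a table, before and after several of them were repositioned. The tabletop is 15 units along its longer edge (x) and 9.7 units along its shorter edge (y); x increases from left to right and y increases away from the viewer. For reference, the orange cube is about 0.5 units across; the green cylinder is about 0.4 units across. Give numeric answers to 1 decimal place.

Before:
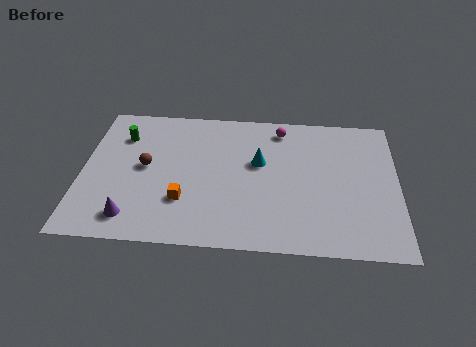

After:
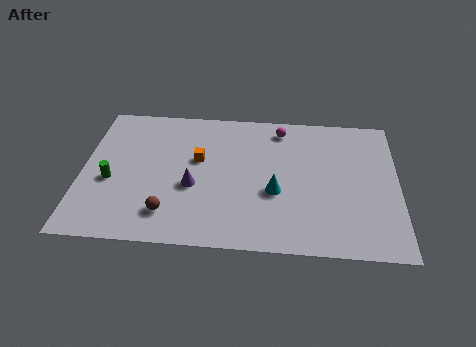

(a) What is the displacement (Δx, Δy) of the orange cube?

(0.6, 2.9)

The orange cube was at about (4.9, 2.9) and moved to about (5.5, 5.8).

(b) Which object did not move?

the magenta sphere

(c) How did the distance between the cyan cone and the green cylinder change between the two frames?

+1.1

Before: roughly 6.7 units apart; after: 7.8. That's 1.1 units further apart.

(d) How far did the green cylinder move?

3.2

The green cylinder moved from about (1.8, 7.2) to (1.4, 4.0), a distance of √(0.4² + 3.2²) ≈ 3.2.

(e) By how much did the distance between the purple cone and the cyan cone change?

-3.3

They were about 7.2 units apart before and 3.9 after — 3.3 units closer together.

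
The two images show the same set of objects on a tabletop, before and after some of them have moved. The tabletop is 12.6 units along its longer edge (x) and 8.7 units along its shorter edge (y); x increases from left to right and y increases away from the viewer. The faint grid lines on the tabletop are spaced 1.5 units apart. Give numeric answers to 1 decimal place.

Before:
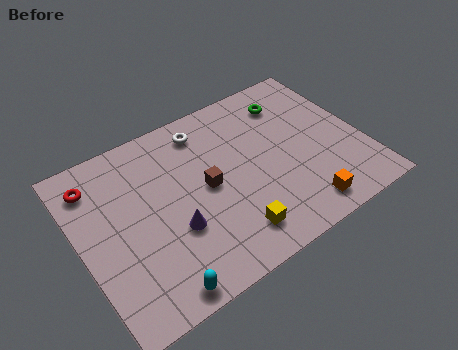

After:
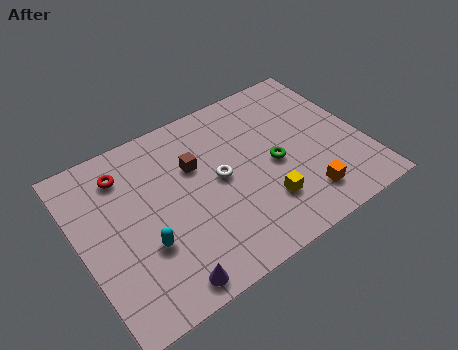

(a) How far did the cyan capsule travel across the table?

2.2

From (2.7, 0.8) to (2.6, 3.0), the cyan capsule covered √(0.1² + 2.2²) ≈ 2.2 units.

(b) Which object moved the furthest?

the green torus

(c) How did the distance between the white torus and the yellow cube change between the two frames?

-3.0

They were about 5.7 units apart before and 2.7 after — 3.0 units closer together.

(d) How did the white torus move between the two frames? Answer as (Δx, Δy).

(0.2, -2.8)

The white torus started near (6.0, 7.3) and ended near (6.2, 4.5).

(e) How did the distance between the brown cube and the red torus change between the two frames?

-2.1

The distance was about 5.3 in the first image and 3.2 in the second, so they moved 2.1 units closer together.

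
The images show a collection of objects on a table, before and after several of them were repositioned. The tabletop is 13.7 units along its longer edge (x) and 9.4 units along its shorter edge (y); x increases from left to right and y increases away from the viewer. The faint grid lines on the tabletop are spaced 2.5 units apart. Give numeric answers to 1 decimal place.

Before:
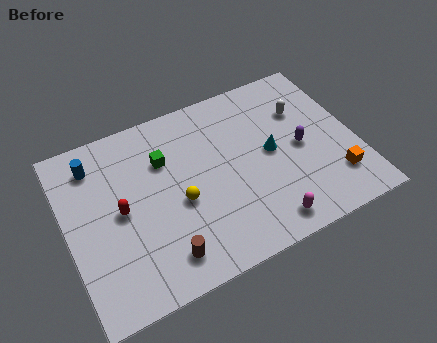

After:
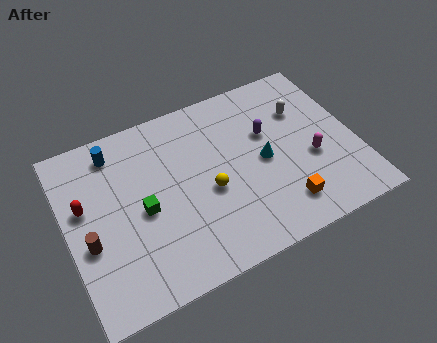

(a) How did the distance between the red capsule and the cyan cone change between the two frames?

+1.3

The distance was about 7.2 in the first image and 8.5 in the second, so they moved 1.3 units further apart.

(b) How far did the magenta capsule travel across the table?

3.6

From (8.9, 1.2) to (11.5, 3.7), the magenta capsule covered √(2.6² + 2.5²) ≈ 3.6 units.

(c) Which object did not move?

the white capsule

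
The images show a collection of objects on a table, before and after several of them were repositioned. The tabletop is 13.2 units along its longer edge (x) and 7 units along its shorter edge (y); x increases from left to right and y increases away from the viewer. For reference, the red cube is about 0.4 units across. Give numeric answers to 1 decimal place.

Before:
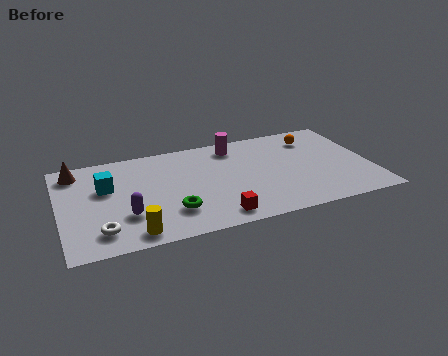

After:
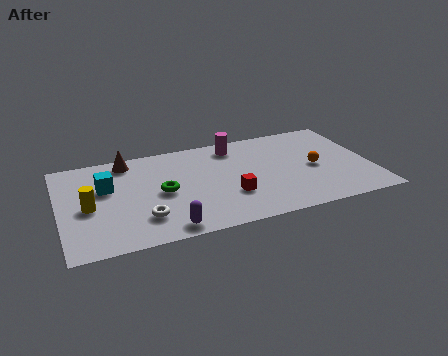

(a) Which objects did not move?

the cyan cube and the magenta cylinder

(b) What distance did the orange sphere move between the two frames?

2.2

The orange sphere moved from about (11.0, 5.5) to (10.8, 3.3), a distance of √(0.2² + 2.2²) ≈ 2.2.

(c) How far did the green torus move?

1.5

From (4.6, 1.9) to (4.3, 3.4), the green torus covered √(0.3² + 1.5²) ≈ 1.5 units.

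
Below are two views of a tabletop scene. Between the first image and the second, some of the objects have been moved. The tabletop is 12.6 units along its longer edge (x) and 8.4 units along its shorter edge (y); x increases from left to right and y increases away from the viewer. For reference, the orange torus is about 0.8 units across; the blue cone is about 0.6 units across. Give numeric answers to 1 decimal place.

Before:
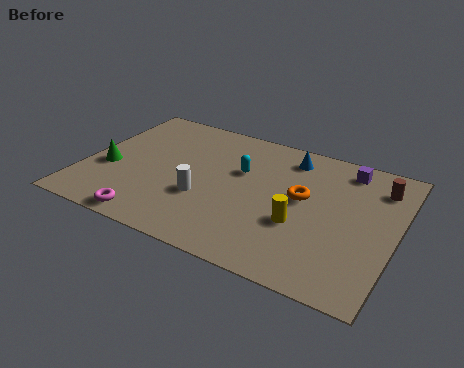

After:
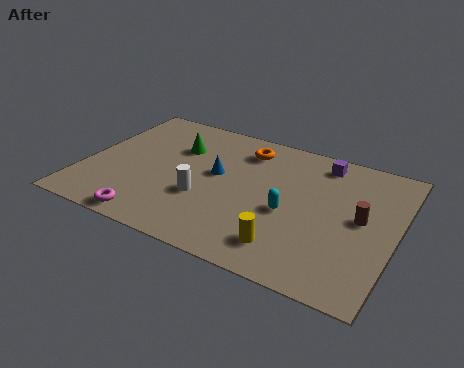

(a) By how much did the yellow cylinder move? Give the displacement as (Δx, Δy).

(-0.3, -1.5)

The yellow cylinder was at about (8.9, 3.1) and moved to about (8.6, 1.6).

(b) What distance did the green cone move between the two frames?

3.5

The green cone moved from about (1.0, 3.3) to (3.5, 5.8), a distance of √(2.5² + 2.5²) ≈ 3.5.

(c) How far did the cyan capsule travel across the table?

2.8

The cyan capsule moved from about (6.2, 5.3) to (8.4, 3.6), a distance of √(2.2² + 1.7²) ≈ 2.8.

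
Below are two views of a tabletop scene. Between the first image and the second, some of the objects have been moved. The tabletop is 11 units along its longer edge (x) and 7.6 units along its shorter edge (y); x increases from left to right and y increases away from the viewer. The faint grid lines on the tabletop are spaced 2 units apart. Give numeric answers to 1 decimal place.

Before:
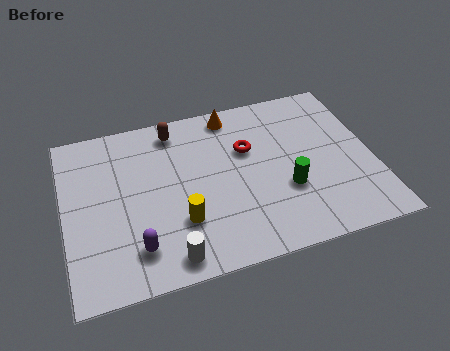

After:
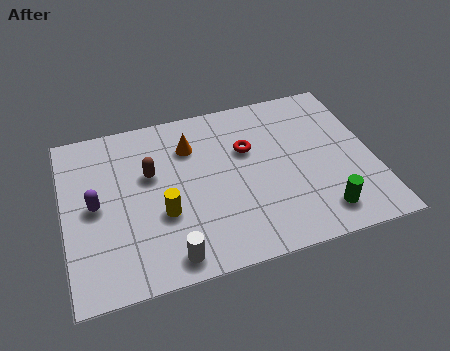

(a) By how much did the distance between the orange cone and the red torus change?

+0.3

The distance was about 1.8 in the first image and 2.1 in the second, so they moved 0.3 units further apart.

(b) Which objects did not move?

the white cylinder and the red torus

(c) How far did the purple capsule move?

2.6

The purple capsule moved from about (2.4, 1.6) to (1.1, 3.8), a distance of √(1.3² + 2.2²) ≈ 2.6.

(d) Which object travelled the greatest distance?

the purple capsule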